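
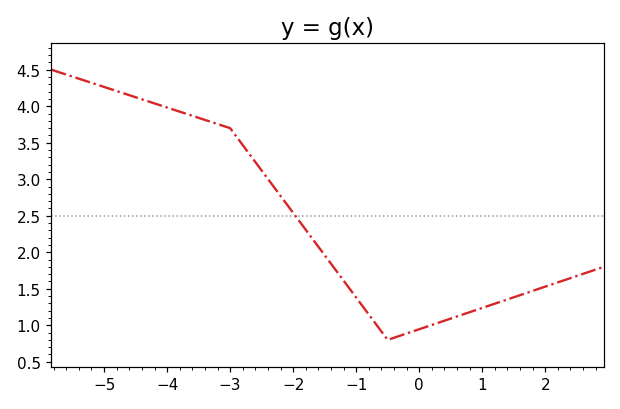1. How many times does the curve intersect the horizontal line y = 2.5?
1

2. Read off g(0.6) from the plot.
1.12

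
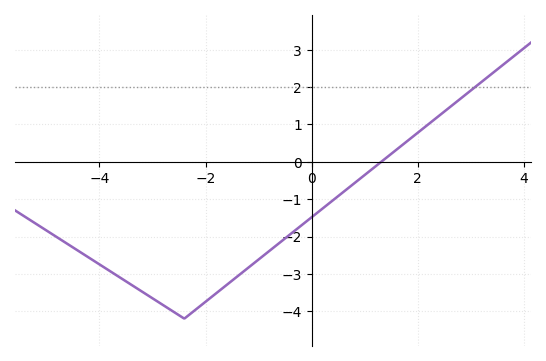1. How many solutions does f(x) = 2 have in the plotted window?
1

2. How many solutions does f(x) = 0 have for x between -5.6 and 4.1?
1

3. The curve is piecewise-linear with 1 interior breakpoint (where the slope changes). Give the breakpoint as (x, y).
(-2.4, -4.2)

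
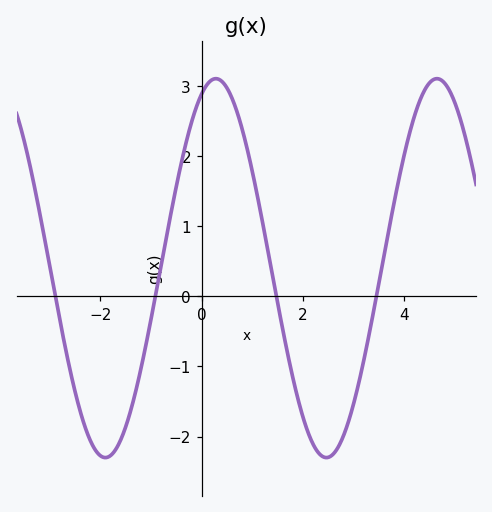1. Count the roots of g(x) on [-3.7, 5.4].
4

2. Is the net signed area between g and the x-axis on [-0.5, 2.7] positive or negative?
positive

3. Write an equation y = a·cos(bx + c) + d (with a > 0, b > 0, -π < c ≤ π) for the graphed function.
y = 2.7cos(1.44x - 0.402) + 0.4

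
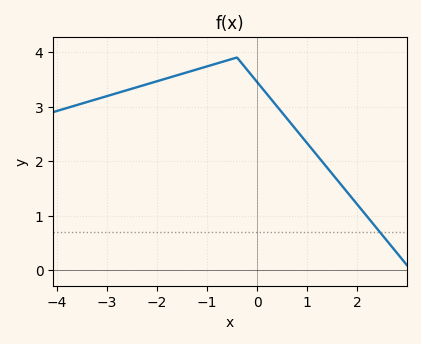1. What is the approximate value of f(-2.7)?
3.3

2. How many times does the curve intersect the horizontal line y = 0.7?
1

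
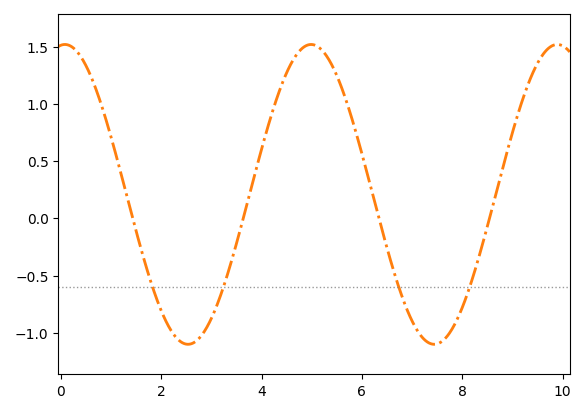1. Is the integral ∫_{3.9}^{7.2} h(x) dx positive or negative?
positive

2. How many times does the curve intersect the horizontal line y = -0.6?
4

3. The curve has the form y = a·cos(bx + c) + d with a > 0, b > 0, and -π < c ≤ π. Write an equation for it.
y = 1.31cos(1.28x - 0.1) + 0.21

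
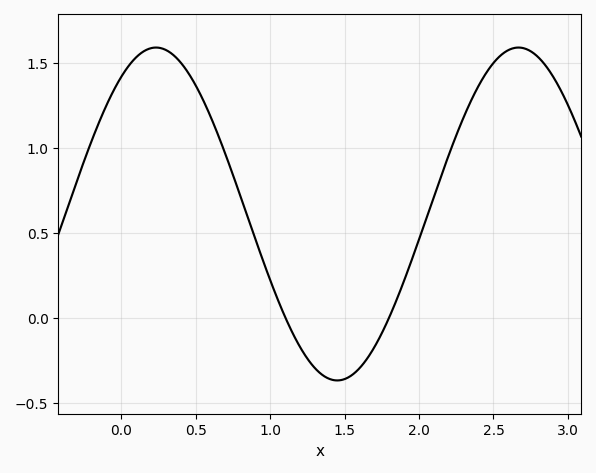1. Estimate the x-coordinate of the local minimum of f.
1.45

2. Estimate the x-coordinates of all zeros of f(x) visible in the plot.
1.1, 1.8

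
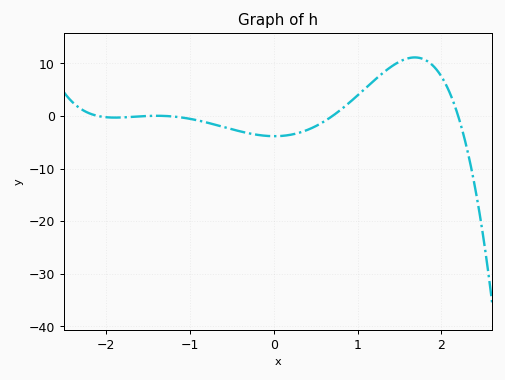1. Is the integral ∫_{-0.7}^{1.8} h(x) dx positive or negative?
positive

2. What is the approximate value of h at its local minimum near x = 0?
-4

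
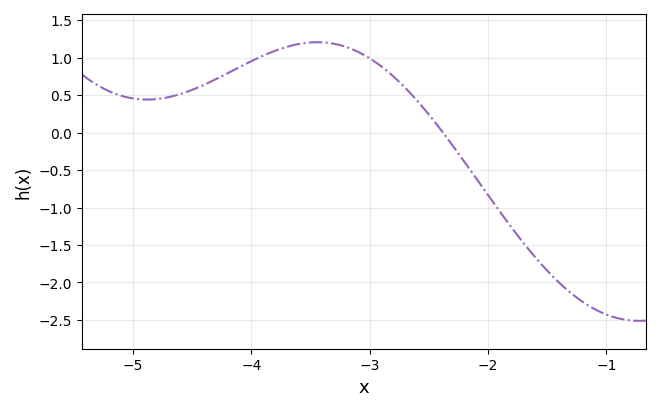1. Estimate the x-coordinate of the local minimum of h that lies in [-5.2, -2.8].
-4.9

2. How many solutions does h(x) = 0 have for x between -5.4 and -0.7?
1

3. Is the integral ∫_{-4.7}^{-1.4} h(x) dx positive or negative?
positive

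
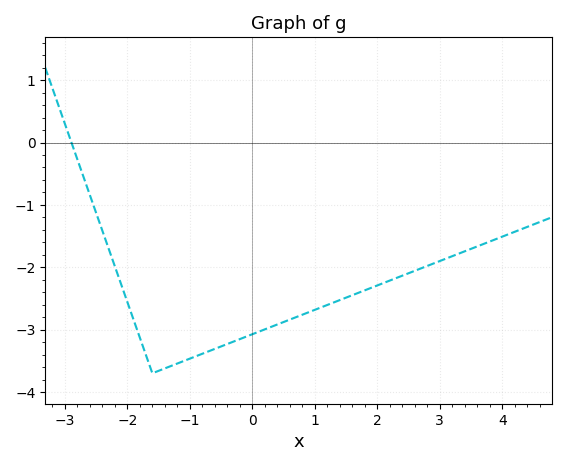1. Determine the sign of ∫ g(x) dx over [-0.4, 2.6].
negative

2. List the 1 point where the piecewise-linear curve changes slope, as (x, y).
(-1.6, -3.7)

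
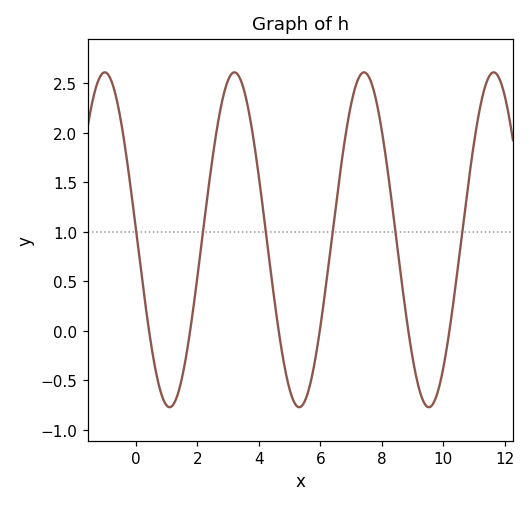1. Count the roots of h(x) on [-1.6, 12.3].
6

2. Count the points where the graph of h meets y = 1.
6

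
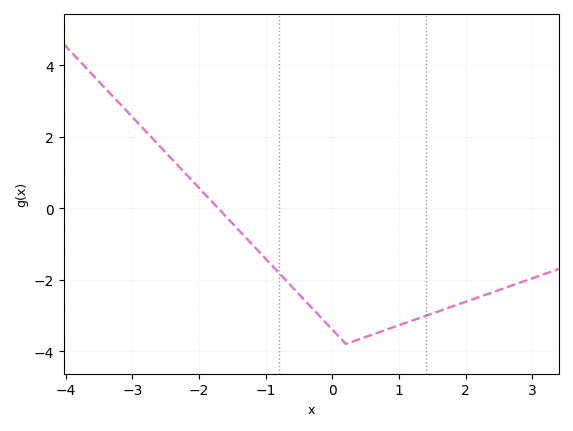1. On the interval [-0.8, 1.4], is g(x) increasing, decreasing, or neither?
neither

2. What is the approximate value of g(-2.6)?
1.8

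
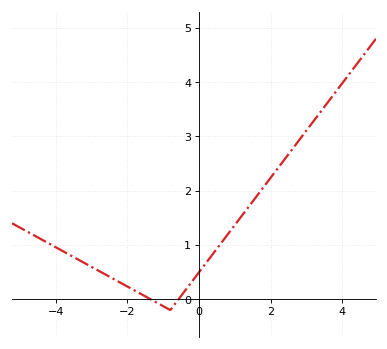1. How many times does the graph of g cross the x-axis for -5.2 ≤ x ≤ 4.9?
2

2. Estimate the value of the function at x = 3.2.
3.28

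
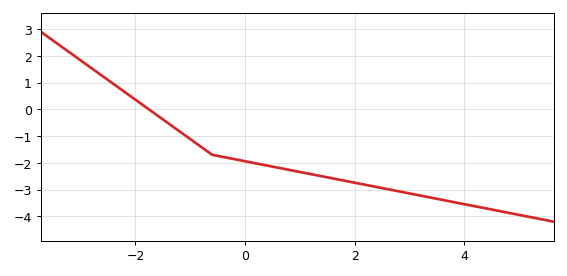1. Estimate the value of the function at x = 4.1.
-3.6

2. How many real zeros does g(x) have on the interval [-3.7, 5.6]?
1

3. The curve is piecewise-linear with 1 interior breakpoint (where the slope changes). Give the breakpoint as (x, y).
(-0.6, -1.7)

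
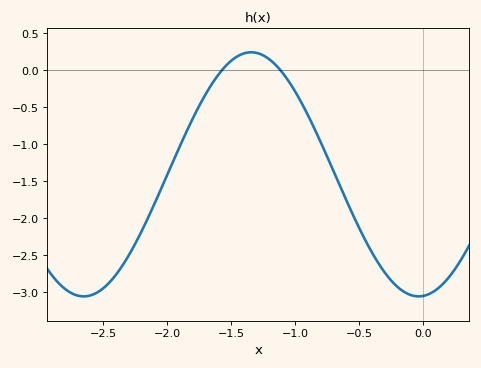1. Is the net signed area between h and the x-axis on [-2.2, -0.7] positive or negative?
negative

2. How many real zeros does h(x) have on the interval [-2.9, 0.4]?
2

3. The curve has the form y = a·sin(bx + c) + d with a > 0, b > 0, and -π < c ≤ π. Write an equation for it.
y = 1.65sin(2.4x - 1.5) - 1.41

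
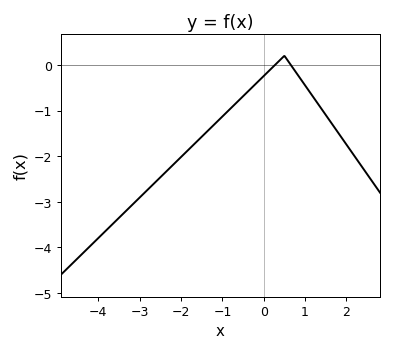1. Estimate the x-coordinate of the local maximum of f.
0.6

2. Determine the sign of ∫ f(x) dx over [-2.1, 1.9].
negative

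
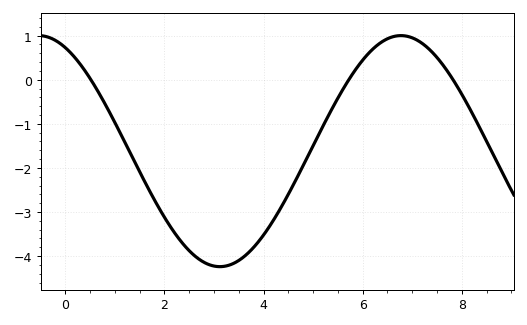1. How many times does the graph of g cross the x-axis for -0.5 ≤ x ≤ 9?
3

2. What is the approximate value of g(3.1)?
-4.24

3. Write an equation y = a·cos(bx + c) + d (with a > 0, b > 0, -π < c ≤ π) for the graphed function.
y = 2.62cos(0.86x + 0.46) - 1.62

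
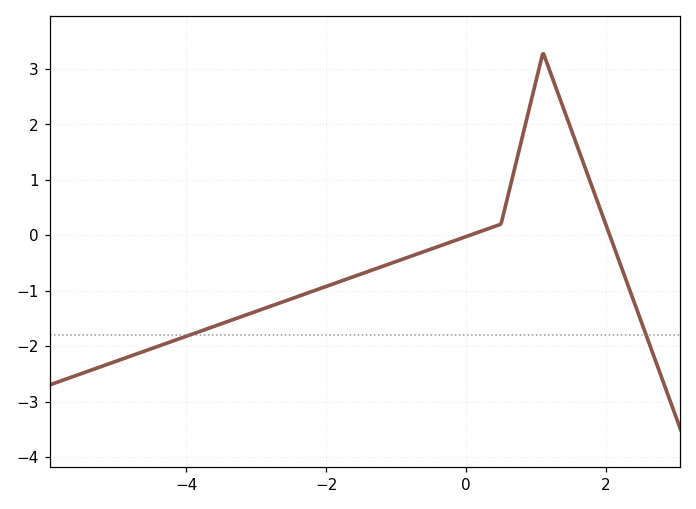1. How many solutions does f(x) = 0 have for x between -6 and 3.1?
2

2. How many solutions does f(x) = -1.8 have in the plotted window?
2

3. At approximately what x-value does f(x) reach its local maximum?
1.1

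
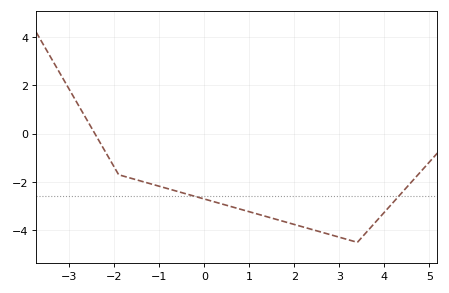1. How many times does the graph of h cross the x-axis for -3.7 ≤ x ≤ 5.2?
1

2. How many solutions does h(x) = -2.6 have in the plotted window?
2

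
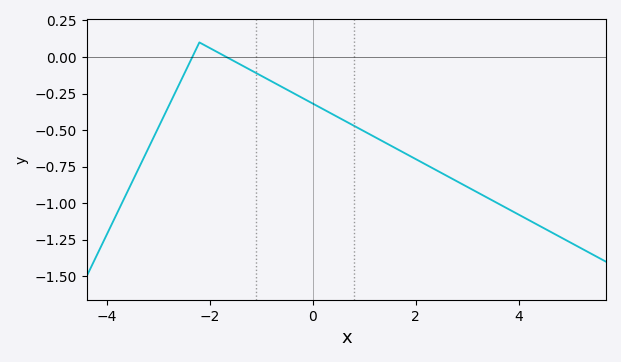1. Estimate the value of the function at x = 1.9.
-0.679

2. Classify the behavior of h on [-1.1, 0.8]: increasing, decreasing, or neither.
decreasing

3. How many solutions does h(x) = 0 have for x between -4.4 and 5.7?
2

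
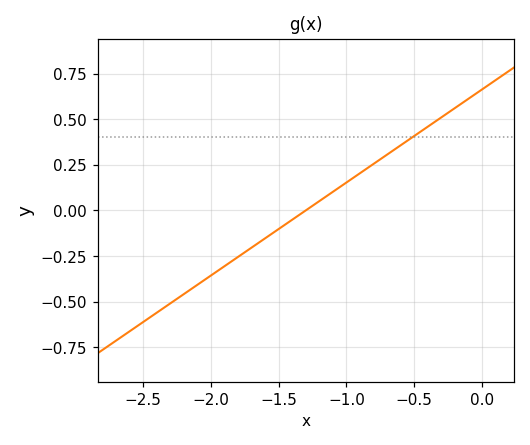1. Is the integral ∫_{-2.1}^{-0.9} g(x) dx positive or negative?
negative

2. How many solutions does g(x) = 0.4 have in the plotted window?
1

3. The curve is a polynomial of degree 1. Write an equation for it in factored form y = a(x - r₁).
y = 0.51(x + 1.3)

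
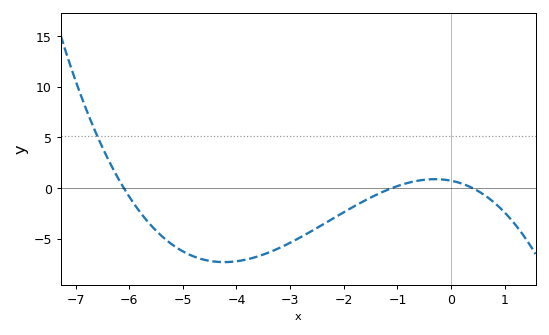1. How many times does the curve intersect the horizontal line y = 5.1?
1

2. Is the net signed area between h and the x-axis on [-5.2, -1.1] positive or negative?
negative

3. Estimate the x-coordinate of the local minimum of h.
-4.2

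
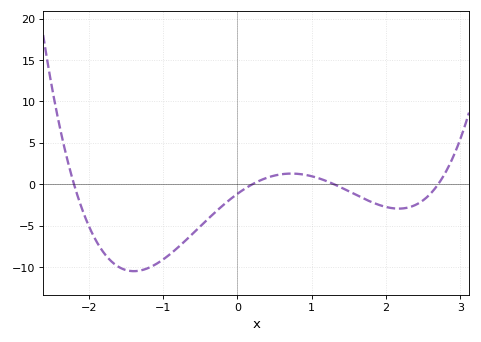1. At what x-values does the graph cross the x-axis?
-2.2, 0.2, 1.3, 2.7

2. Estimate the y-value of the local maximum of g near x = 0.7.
1.29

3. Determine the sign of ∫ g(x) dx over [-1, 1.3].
negative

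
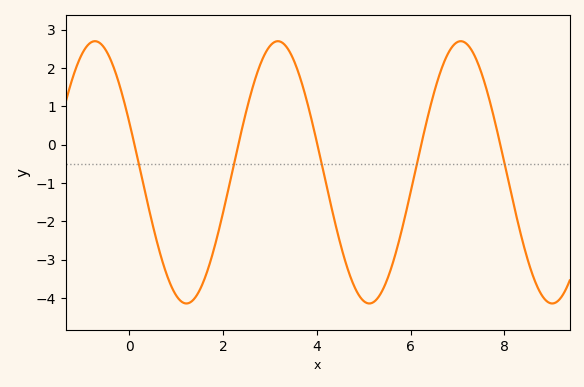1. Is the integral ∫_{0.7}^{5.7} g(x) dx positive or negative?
negative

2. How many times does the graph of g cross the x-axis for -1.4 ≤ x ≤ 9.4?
5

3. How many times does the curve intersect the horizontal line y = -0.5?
5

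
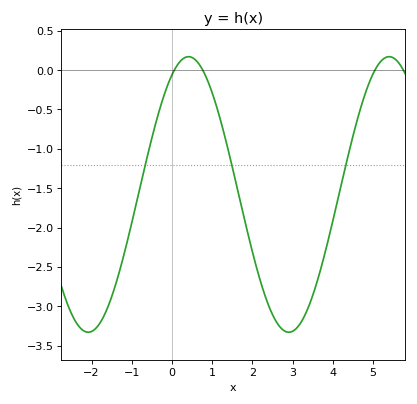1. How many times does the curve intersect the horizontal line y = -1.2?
3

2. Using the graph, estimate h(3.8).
-2.33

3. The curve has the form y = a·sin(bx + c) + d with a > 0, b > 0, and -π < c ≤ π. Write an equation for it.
y = 1.75sin(1.26x + 1.05) - 1.58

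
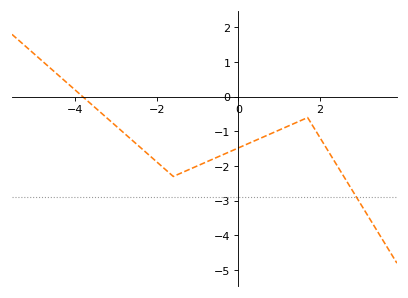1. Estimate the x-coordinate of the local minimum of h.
-1.6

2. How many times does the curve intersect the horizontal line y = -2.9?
1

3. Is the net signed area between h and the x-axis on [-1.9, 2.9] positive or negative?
negative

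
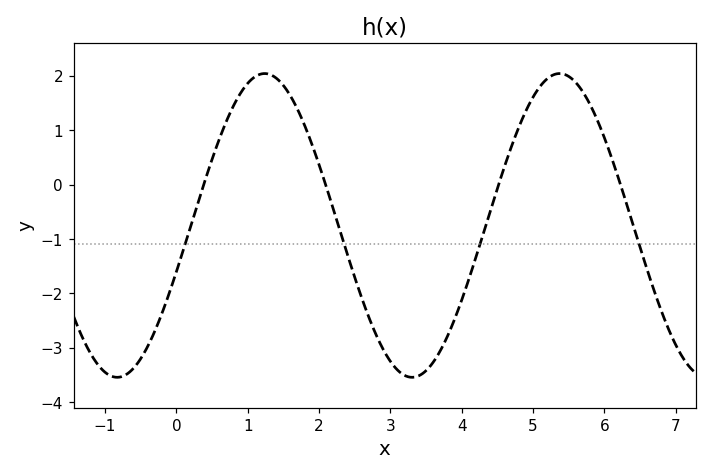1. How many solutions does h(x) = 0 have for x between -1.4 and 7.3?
4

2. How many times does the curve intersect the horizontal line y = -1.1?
4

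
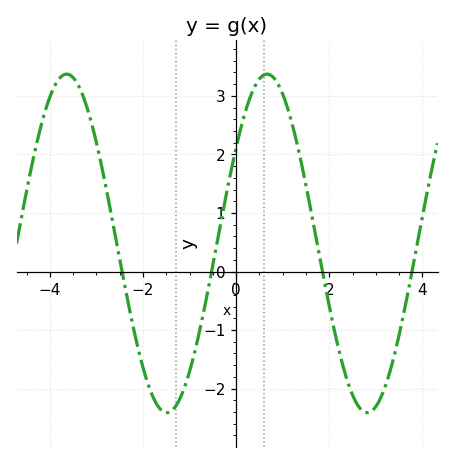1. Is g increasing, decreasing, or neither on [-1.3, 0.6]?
increasing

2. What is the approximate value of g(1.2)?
2.5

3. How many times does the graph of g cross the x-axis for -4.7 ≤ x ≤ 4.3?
4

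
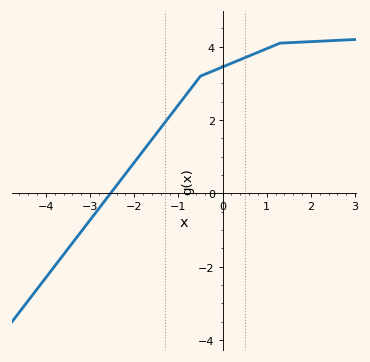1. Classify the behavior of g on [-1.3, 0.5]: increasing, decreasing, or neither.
increasing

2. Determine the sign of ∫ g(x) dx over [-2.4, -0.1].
positive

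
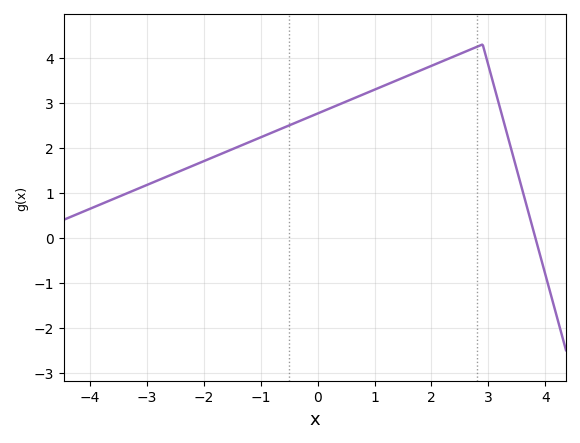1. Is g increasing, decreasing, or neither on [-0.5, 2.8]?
increasing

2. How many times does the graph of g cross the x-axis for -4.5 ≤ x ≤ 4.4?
1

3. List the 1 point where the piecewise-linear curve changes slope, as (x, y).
(2.9, 4.3)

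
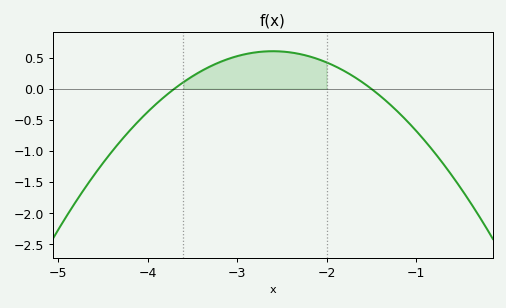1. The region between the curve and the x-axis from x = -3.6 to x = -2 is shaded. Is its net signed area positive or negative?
positive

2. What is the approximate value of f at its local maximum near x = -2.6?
0.605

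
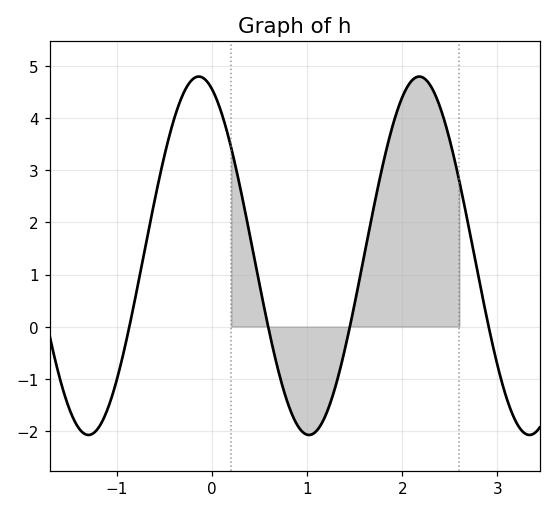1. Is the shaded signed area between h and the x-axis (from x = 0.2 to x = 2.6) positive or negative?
positive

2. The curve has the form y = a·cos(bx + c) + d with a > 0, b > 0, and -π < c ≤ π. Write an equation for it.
y = 3.44cos(2.71x + 0.382) + 1.36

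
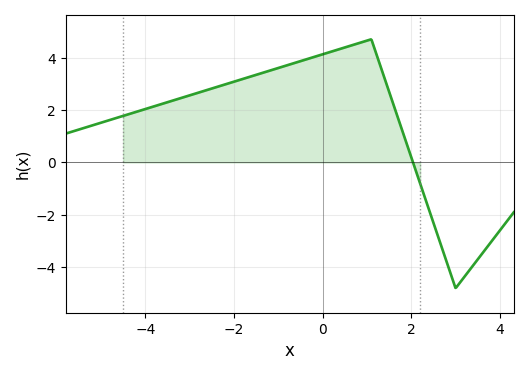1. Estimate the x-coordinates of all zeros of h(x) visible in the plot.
2.04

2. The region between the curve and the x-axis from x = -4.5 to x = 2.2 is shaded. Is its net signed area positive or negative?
positive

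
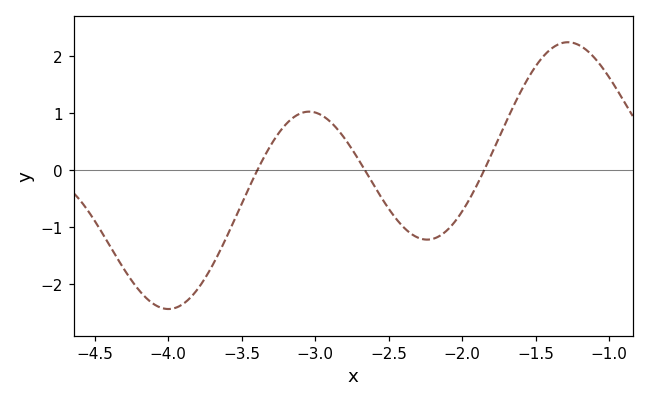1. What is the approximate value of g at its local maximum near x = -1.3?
2.24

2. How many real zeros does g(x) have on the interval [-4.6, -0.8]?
3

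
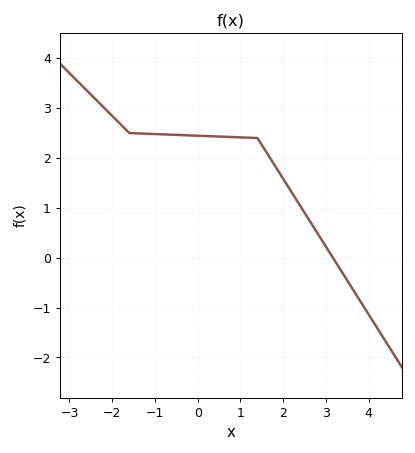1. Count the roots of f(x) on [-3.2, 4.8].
1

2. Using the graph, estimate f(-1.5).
2.5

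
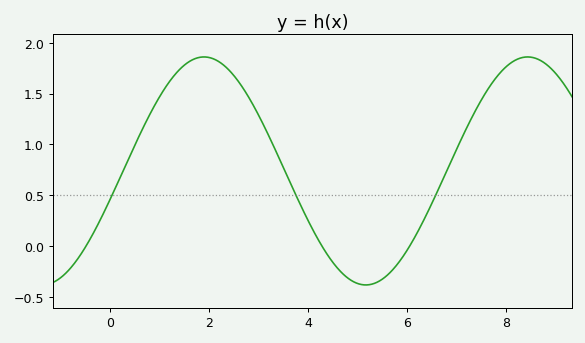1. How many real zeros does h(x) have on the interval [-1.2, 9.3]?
3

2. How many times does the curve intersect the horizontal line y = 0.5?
3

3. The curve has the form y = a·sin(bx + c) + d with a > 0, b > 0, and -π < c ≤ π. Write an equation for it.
y = 1.12sin(0.96x - 0.25) + 0.74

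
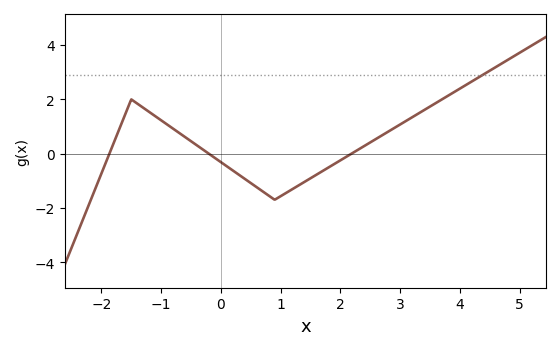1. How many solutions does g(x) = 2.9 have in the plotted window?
1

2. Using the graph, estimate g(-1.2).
1.6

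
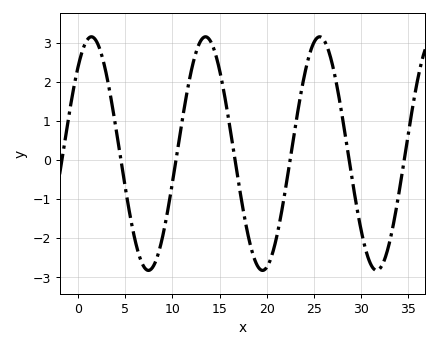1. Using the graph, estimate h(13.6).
3.16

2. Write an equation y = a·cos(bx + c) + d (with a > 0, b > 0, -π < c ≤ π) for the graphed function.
y = 2.99cos(0.52x - 0.742) + 0.17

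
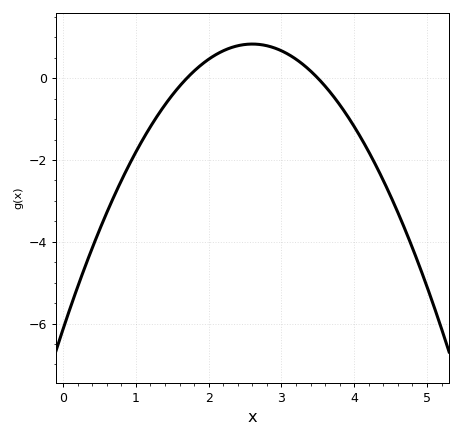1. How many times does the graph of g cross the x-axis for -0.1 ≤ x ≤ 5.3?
2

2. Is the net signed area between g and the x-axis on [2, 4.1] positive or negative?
positive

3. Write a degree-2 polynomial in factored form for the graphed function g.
y = -1.03(x - 1.7)(x - 3.5)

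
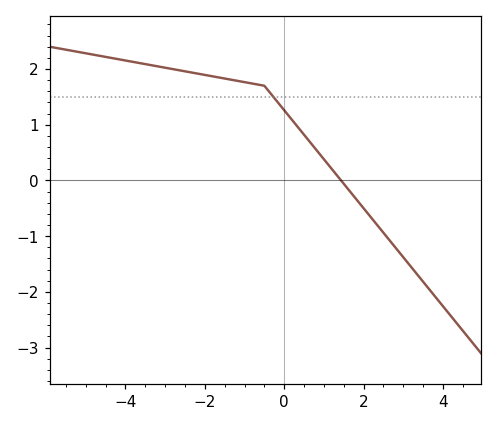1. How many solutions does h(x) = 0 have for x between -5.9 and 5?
1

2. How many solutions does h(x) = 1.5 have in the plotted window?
1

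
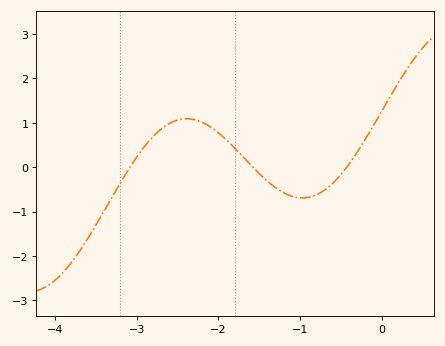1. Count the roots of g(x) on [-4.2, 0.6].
3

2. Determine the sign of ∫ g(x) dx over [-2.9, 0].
positive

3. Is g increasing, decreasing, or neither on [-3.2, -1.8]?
neither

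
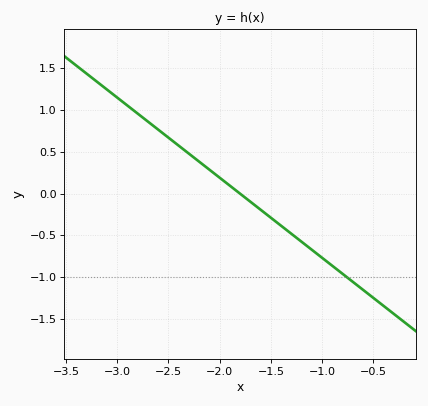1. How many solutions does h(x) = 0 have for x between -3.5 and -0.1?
1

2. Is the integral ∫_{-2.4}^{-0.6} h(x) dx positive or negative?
negative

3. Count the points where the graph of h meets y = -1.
1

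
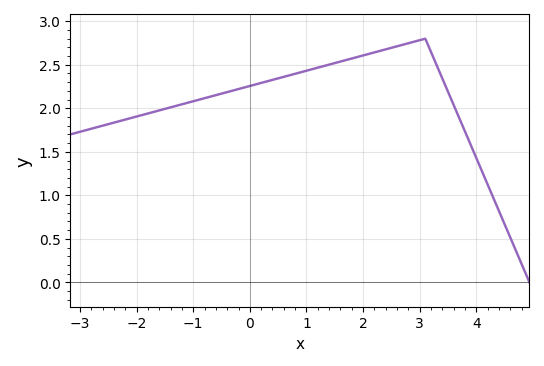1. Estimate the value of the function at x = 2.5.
2.69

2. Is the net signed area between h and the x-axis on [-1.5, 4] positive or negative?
positive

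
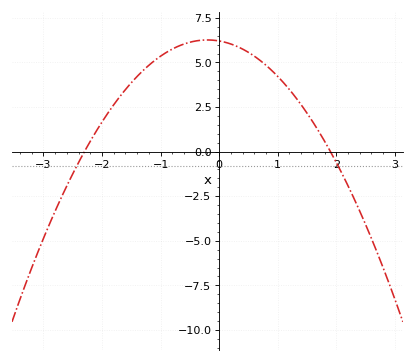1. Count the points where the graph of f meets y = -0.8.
2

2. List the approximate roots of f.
-2.3, 1.9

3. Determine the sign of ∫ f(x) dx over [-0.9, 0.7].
positive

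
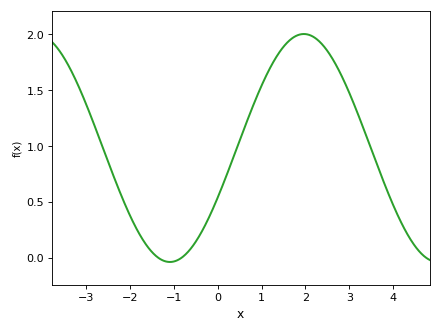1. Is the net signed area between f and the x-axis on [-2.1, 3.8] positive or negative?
positive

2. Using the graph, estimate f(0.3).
0.836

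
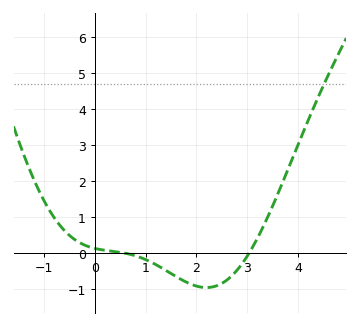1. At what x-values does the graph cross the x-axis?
0.6, 3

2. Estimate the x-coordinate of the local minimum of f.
2.2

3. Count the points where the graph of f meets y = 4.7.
1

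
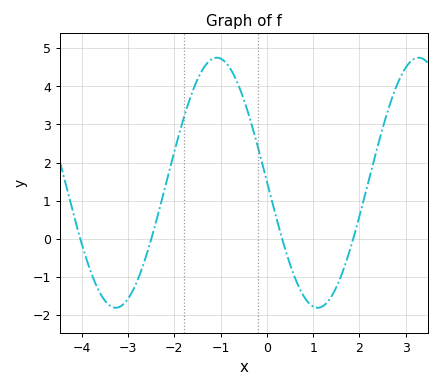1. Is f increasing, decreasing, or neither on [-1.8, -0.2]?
neither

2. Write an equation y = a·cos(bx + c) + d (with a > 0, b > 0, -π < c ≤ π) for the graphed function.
y = 3.28cos(1.44x + 1.56) + 1.47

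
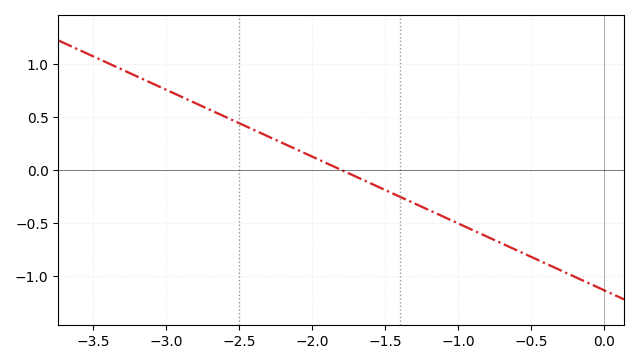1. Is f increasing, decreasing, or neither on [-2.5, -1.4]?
decreasing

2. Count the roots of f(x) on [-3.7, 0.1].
1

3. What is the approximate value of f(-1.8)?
0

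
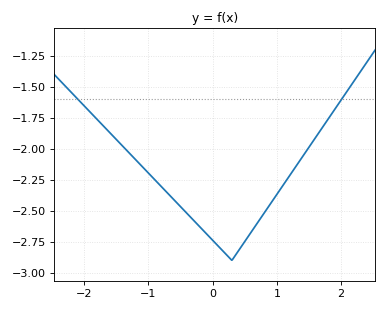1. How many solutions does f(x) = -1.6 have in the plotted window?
2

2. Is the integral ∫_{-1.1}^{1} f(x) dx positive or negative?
negative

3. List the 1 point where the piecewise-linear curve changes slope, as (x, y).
(0.3, -2.9)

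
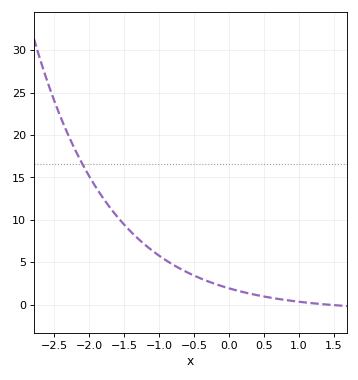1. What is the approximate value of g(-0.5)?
3.42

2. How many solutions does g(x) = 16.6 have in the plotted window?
1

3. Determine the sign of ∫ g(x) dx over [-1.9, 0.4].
positive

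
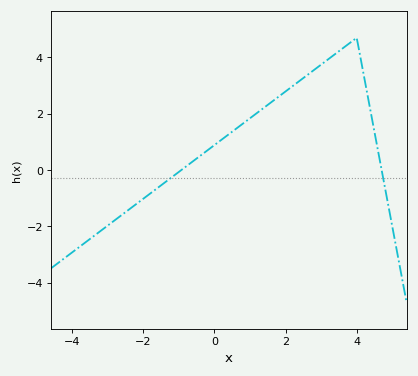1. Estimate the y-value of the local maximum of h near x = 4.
4.7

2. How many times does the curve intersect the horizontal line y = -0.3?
2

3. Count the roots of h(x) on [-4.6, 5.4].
2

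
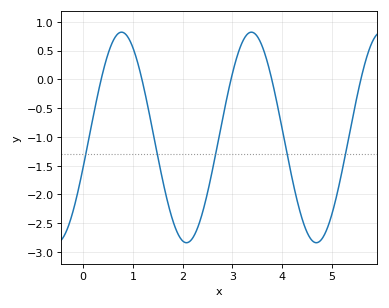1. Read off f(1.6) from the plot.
-1.76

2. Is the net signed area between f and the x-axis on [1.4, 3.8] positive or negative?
negative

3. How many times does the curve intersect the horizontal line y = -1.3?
5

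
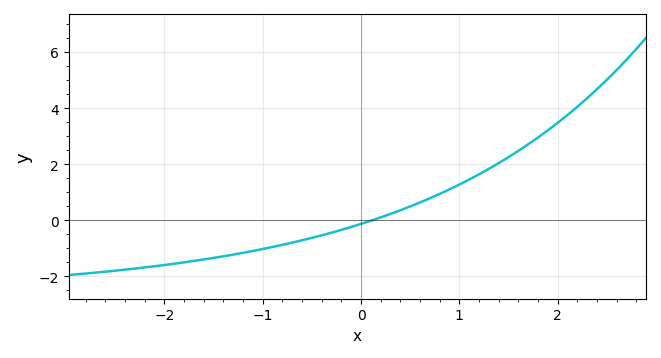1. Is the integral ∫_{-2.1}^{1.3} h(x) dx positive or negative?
negative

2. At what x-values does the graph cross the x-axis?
0.1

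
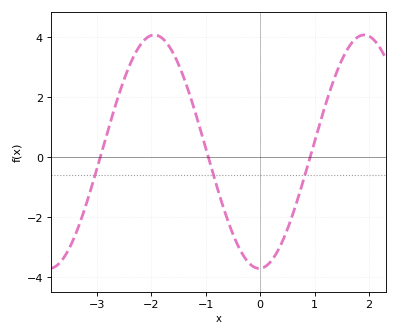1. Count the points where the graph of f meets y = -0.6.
3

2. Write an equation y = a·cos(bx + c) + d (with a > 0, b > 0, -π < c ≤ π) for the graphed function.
y = 3.89cos(1.63x - 3.11) + 0.19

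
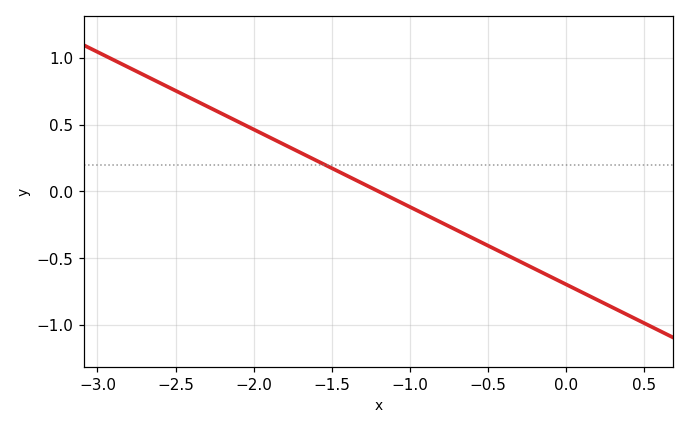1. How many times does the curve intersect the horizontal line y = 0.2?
1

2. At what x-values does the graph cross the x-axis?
-1.2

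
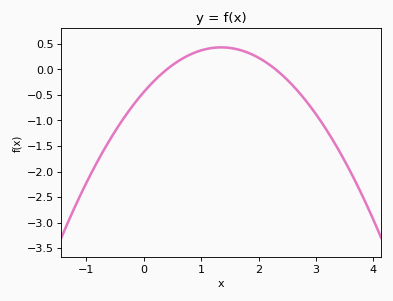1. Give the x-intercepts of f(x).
0.4, 2.3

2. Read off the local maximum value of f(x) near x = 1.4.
0.433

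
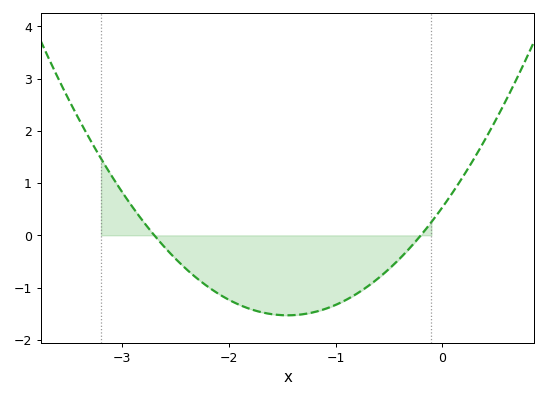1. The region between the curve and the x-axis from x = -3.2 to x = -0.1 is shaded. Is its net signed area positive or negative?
negative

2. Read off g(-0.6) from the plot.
-0.823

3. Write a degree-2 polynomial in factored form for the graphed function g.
y = 0.98(x + 2.7)(x + 0.2)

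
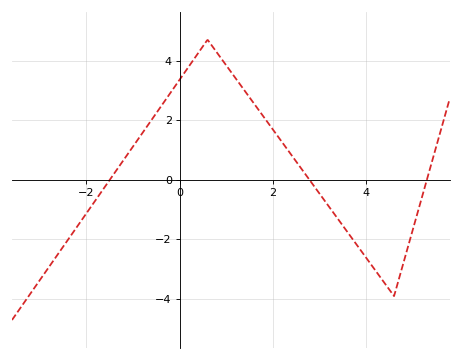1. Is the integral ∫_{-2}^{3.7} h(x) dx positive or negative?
positive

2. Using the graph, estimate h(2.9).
-0.2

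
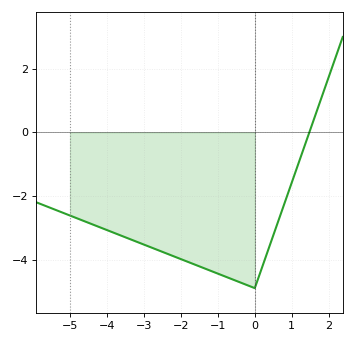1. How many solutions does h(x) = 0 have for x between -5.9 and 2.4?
1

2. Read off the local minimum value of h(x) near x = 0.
-4.8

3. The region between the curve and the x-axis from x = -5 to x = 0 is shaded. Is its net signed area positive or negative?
negative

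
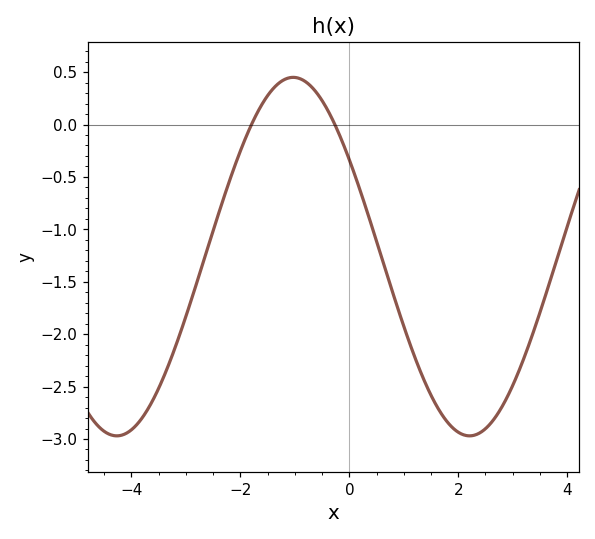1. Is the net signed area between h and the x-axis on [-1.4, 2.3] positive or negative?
negative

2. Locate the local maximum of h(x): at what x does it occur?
-1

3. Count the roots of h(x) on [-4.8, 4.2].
2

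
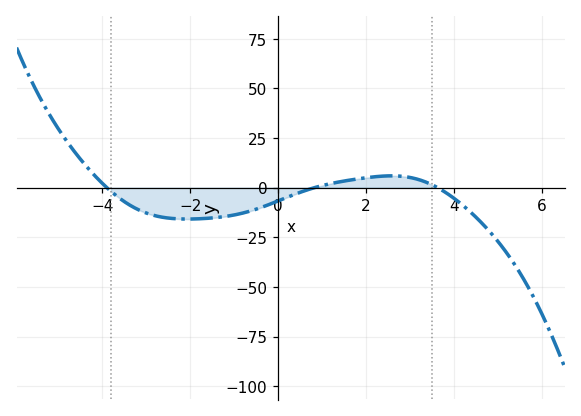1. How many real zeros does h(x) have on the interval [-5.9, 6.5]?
3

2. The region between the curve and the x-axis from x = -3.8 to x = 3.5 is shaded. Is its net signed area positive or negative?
negative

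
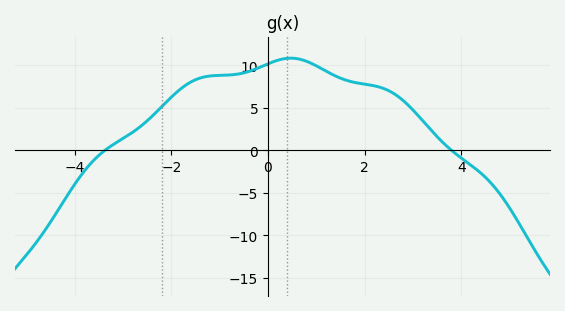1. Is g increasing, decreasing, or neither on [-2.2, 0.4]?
increasing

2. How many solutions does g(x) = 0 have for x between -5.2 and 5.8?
2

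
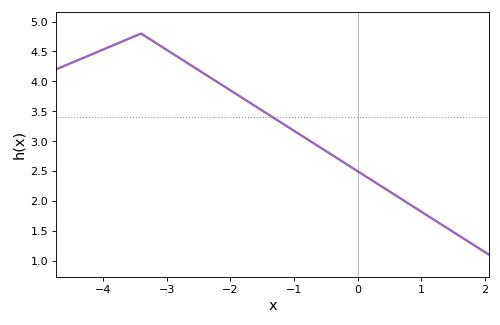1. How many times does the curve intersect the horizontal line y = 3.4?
1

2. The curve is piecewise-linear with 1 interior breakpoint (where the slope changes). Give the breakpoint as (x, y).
(-3.4, 4.8)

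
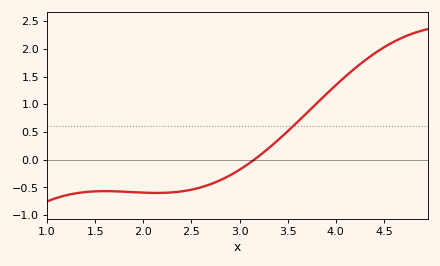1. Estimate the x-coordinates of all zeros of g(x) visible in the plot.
3.15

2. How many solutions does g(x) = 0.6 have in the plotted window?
1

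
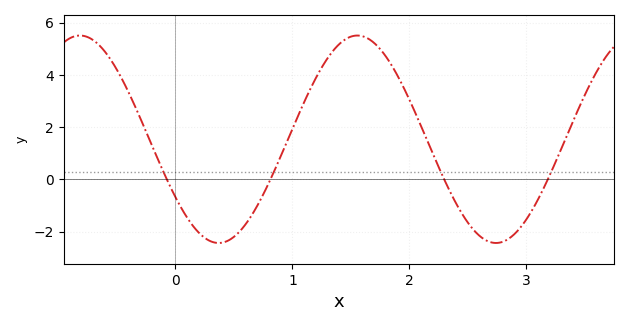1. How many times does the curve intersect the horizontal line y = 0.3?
4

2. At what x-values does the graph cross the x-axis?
-0.1, 0.8, 2.3, 3.2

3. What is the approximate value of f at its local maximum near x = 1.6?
5.6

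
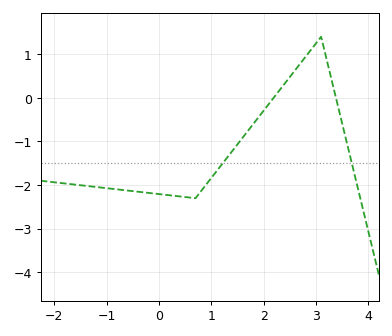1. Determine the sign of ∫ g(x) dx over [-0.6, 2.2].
negative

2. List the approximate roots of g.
2.19, 3.38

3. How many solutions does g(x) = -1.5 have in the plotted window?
2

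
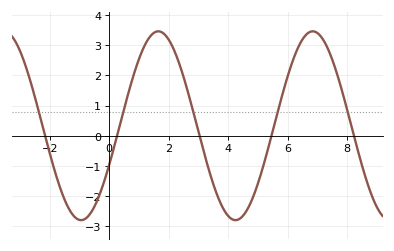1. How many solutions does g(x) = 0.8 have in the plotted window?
5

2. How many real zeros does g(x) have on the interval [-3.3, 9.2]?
5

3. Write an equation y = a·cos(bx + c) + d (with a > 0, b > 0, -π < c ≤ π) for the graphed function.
y = 3.13cos(1.2x - 2) + 0.33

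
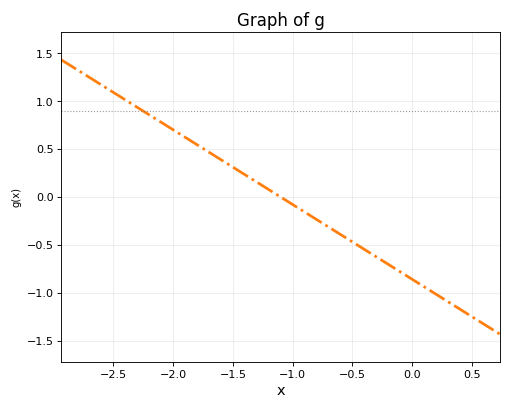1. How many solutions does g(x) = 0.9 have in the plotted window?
1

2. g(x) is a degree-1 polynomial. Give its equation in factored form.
y = -0.78(x + 1.1)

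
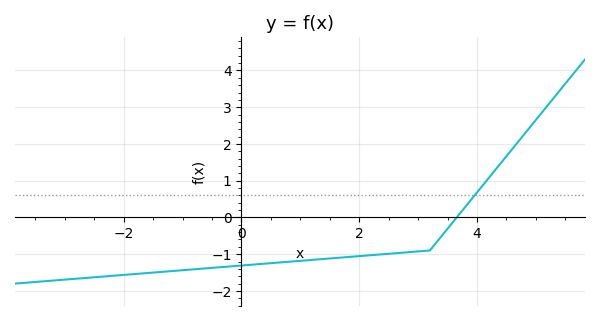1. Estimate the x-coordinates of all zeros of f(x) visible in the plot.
3.66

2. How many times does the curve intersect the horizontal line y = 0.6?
1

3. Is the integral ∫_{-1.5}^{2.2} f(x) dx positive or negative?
negative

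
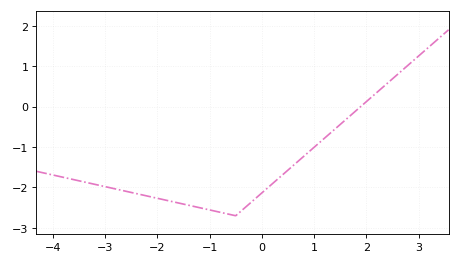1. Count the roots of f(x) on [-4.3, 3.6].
1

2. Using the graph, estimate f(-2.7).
-2.1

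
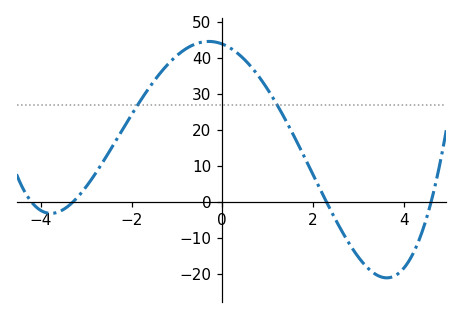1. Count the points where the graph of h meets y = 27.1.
2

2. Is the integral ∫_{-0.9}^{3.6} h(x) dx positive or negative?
positive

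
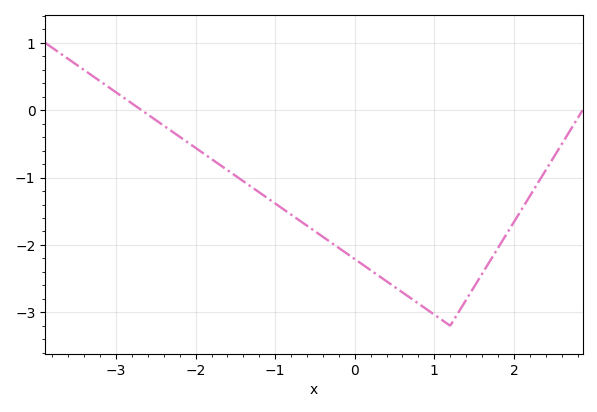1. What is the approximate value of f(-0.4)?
-1.9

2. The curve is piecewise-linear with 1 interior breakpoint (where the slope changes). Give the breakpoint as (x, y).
(1.2, -3.2)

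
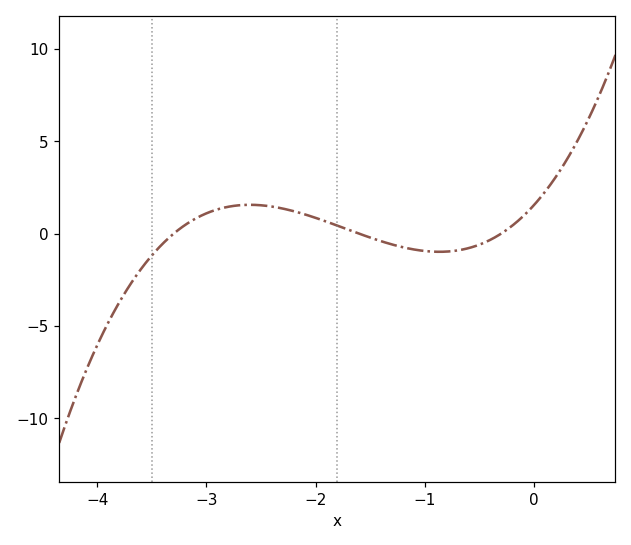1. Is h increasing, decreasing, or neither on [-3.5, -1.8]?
neither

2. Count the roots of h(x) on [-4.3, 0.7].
3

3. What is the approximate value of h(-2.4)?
1.47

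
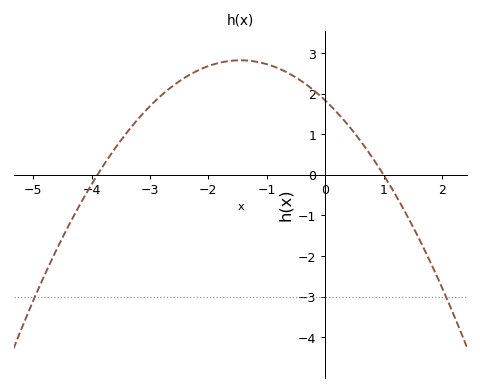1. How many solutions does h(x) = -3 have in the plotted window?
2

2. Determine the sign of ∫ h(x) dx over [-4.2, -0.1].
positive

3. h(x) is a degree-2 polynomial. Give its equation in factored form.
y = -0.47(x + 3.9)(x - 1)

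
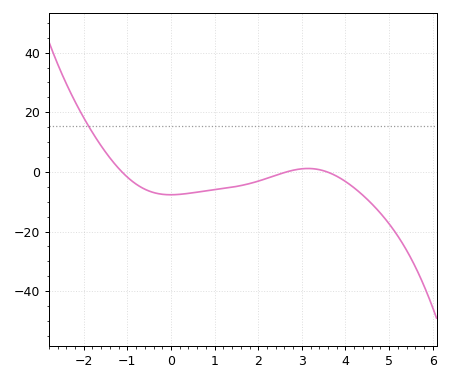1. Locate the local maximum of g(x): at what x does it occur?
3.14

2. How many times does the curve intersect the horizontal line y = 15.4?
1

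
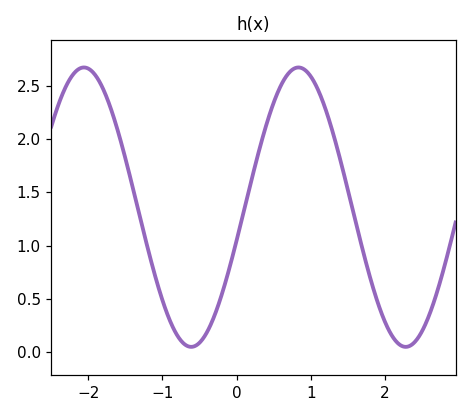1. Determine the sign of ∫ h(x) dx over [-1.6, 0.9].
positive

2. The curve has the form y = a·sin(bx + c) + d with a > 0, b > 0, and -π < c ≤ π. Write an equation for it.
y = 1.31sin(2.2x - 0.24) + 1.36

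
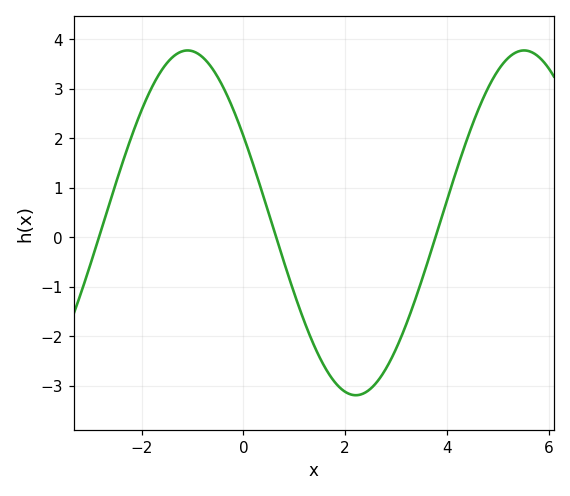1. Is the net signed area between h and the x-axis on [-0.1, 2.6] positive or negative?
negative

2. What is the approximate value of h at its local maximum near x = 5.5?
3.77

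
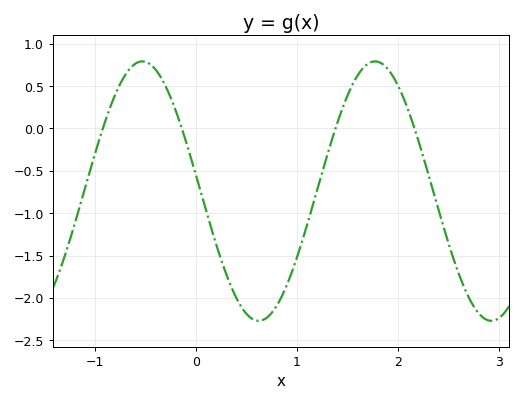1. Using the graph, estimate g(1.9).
0.7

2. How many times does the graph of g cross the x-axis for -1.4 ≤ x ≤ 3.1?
4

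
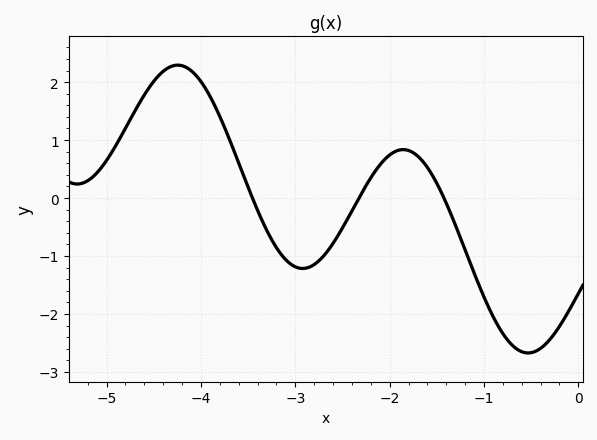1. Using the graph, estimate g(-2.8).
-1.1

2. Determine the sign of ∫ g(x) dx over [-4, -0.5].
negative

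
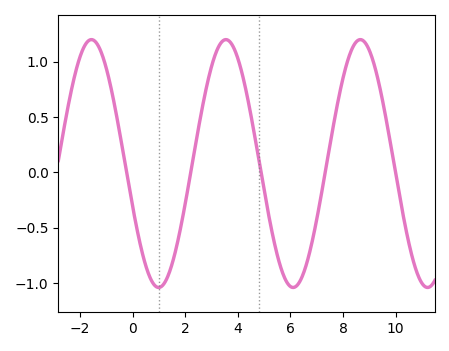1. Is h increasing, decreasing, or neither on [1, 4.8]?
neither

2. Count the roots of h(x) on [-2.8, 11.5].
5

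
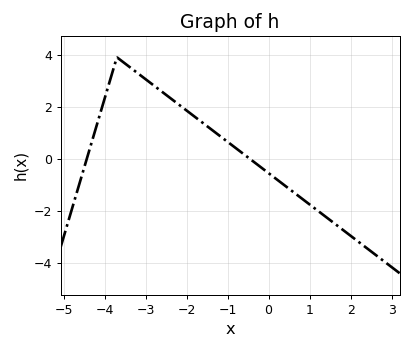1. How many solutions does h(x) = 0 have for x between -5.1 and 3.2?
2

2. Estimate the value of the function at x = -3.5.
3.6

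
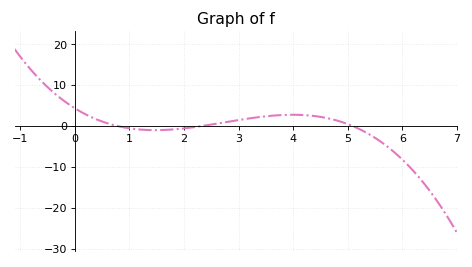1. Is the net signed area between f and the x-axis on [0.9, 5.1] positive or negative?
positive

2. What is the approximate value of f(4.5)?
2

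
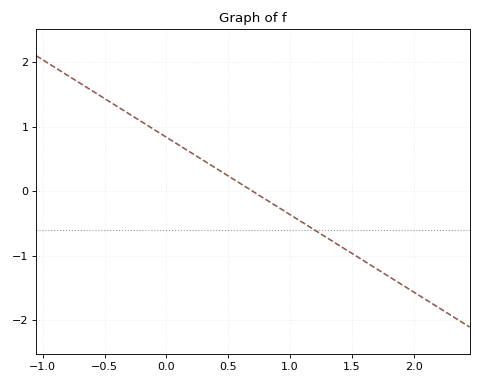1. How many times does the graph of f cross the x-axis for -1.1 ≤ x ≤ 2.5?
1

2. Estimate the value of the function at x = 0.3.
0.5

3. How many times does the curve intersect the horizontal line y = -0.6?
1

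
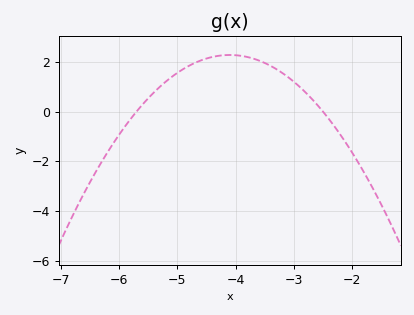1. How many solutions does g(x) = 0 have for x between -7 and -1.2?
2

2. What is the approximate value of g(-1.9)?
-2.03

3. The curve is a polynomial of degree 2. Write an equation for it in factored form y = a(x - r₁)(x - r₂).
y = -0.89(x + 5.7)(x + 2.5)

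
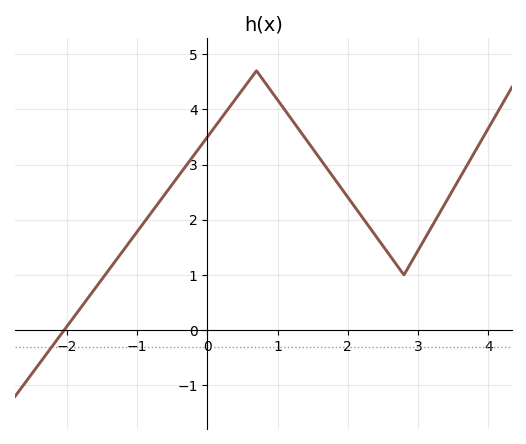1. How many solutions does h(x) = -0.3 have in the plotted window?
1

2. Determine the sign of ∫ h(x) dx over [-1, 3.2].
positive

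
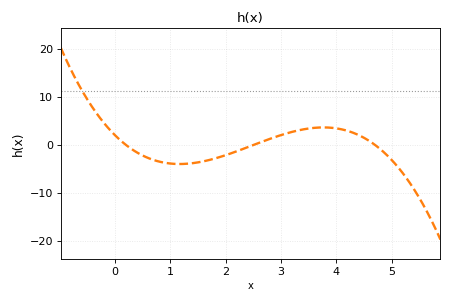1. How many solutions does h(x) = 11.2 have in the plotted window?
1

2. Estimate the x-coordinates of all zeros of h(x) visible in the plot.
0.2, 2.5, 4.7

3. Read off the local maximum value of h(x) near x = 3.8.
4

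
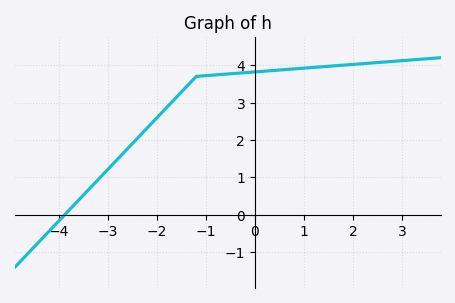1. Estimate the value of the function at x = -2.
2.6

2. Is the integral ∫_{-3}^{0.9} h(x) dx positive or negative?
positive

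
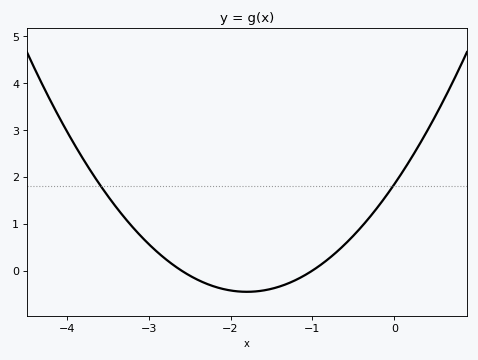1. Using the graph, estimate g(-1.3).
-0.3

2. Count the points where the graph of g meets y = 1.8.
2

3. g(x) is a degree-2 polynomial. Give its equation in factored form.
y = 0.71(x + 2.6)(x + 1)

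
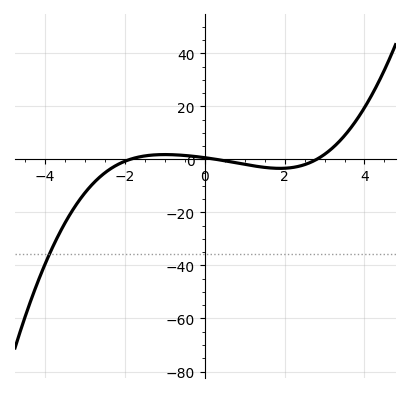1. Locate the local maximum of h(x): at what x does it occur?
-1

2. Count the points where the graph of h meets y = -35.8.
1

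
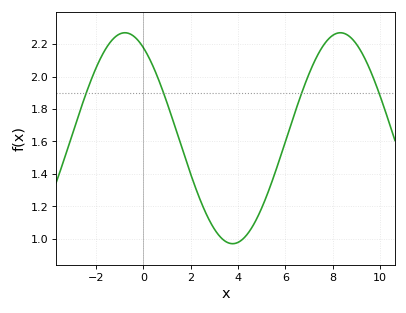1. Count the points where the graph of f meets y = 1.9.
4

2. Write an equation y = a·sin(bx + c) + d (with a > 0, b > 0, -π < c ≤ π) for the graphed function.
y = 0.65sin(0.69x + 2.11) + 1.62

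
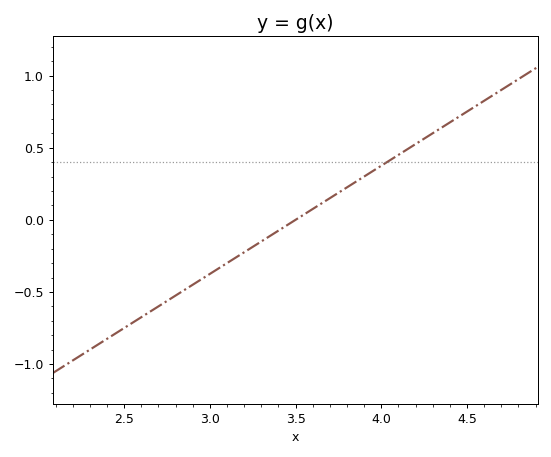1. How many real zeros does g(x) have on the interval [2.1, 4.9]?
1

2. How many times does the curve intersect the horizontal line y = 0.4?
1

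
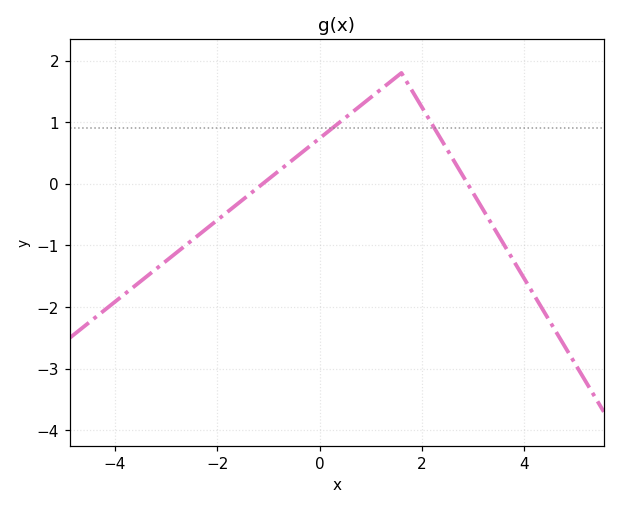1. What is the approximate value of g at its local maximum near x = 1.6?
1.8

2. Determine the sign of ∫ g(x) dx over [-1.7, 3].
positive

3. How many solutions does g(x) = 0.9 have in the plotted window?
2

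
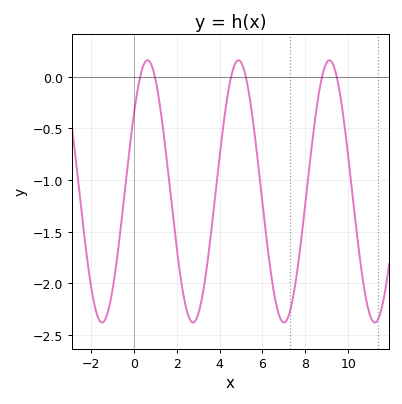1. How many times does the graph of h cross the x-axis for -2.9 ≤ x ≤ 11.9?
6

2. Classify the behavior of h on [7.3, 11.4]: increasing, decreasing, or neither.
neither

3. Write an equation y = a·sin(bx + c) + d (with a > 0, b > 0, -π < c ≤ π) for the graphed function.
y = 1.27sin(1.5x + 0.63) - 1.11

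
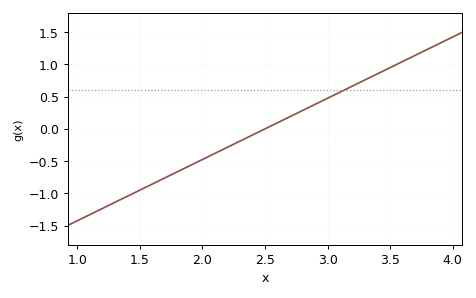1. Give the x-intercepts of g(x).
2.5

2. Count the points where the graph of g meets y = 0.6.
1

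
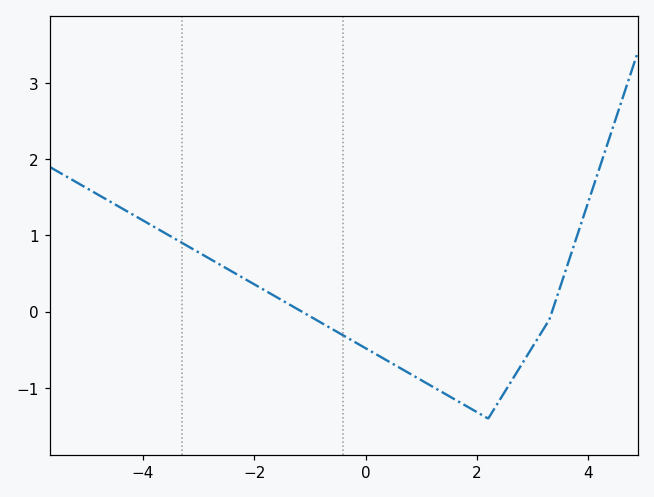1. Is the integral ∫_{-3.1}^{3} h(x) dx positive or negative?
negative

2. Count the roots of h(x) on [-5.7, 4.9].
2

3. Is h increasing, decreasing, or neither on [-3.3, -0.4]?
decreasing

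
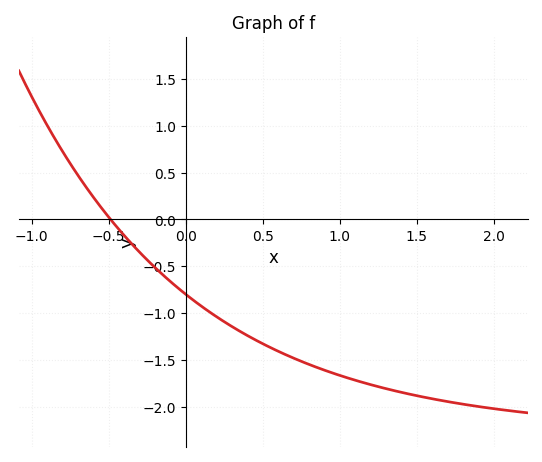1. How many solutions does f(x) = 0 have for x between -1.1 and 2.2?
1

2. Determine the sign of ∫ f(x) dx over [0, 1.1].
negative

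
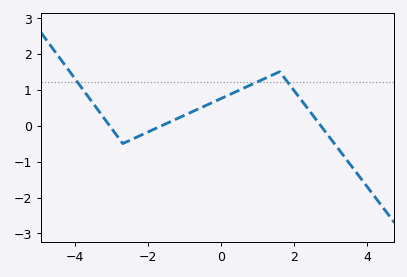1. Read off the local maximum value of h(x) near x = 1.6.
1.5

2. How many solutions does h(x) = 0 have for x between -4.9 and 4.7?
3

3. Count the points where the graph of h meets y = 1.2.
3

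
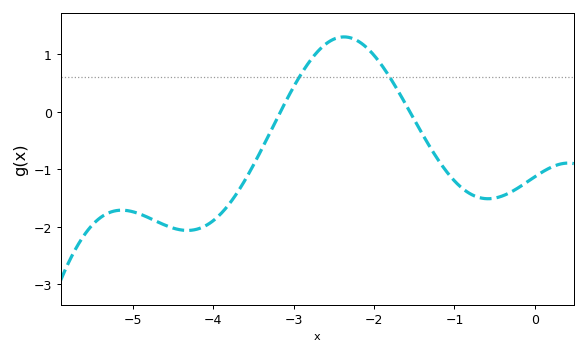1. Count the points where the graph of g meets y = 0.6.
2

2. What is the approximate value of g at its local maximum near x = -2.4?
1.3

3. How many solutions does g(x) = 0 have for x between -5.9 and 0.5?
2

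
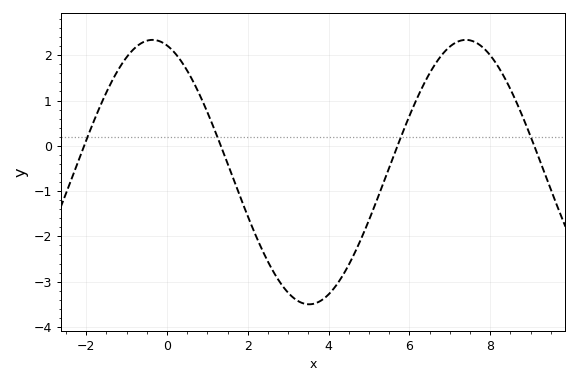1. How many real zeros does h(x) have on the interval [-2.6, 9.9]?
4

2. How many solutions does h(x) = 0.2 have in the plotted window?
4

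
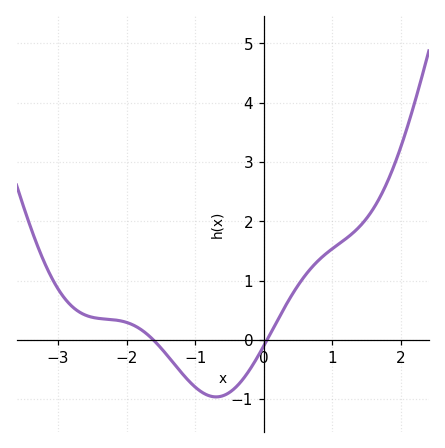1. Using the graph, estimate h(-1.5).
-0.1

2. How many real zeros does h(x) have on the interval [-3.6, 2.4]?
2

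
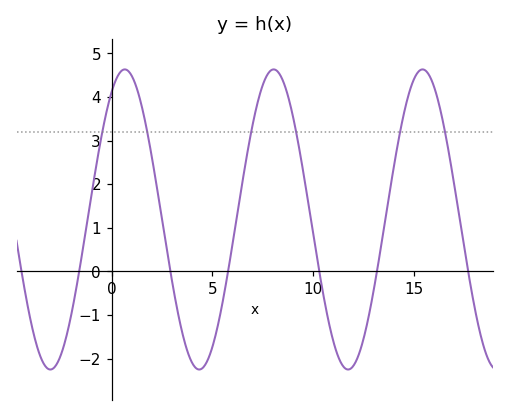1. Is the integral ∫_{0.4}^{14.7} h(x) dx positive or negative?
positive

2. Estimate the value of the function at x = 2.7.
0.596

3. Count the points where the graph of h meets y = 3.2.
6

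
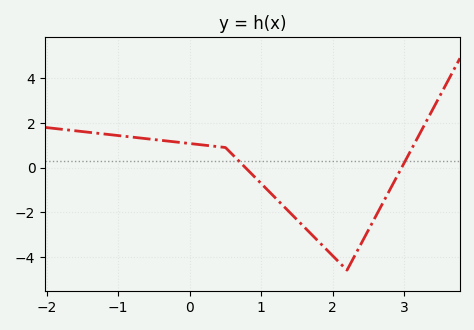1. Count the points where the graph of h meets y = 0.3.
2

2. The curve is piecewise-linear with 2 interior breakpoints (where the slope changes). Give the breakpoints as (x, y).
(0.5, 0.9); (2.2, -4.6)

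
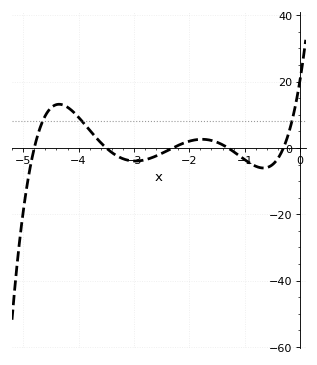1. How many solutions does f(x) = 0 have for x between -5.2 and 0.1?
5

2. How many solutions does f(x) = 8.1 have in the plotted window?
3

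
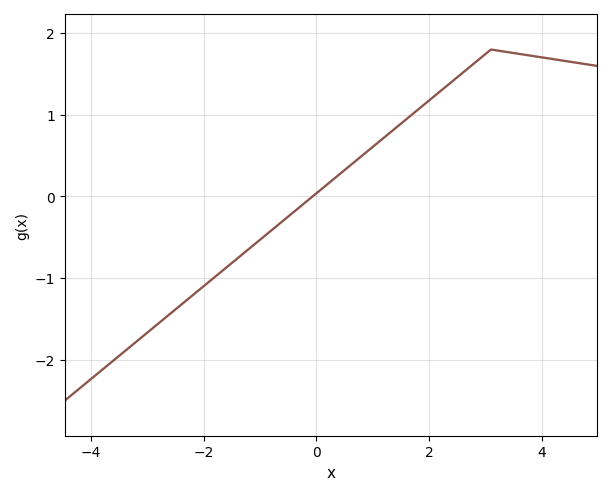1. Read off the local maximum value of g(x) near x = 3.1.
1.8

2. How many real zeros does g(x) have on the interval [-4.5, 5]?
1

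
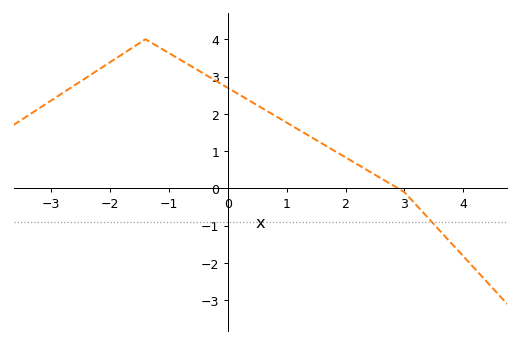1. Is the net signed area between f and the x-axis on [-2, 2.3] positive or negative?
positive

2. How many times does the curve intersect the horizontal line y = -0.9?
1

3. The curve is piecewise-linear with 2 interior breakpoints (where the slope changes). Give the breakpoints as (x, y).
(-1.4, 4); (3, -0.1)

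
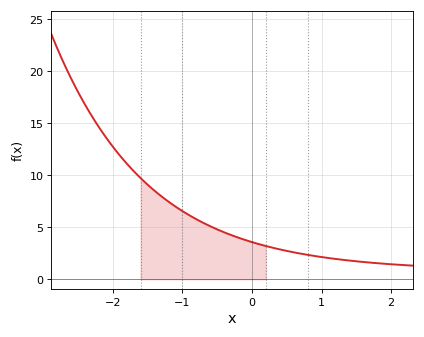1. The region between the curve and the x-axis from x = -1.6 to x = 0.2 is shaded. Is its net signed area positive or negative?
positive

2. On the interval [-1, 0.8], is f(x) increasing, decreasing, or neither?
decreasing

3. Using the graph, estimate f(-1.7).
10.5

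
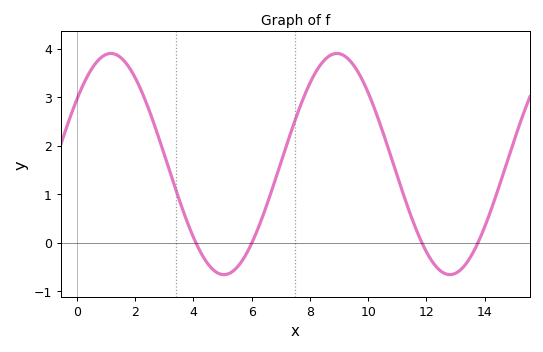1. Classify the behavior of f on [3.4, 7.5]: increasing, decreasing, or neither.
neither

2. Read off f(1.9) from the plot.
3.5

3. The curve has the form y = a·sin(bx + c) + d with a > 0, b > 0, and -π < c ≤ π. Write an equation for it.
y = 2.28sin(0.81x + 0.62) + 1.62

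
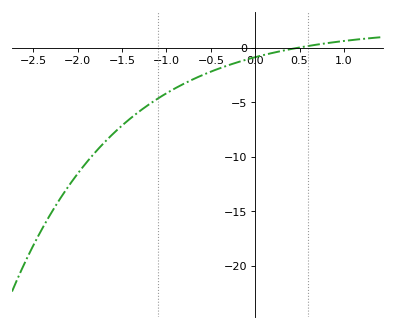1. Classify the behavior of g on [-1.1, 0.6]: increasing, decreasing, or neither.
increasing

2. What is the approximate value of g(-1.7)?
-8.5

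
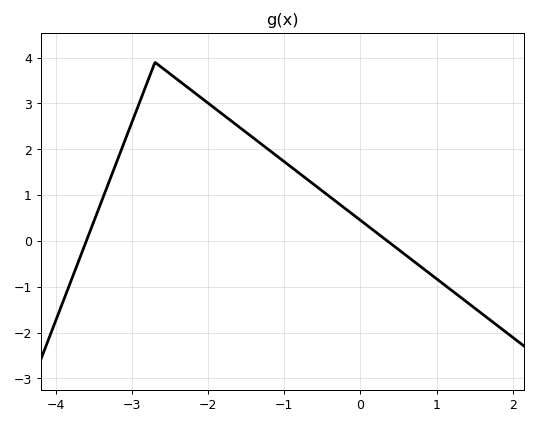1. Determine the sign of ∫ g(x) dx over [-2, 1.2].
positive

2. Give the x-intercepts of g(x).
-3.6, 0.4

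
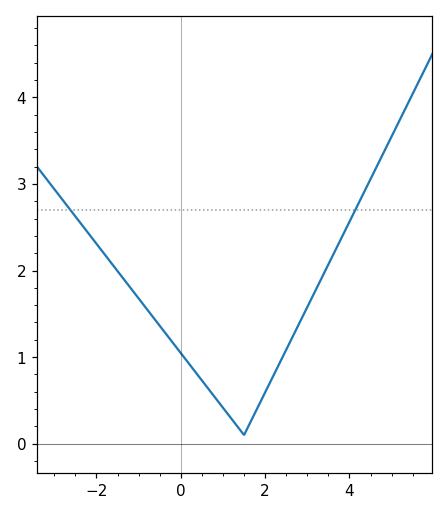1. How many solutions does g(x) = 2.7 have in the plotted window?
2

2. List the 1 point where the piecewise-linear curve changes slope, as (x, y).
(1.5, 0.1)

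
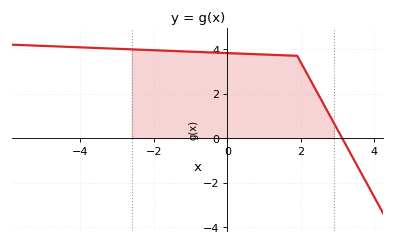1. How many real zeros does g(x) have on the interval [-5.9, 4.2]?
1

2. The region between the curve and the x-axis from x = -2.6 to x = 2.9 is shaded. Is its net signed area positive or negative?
positive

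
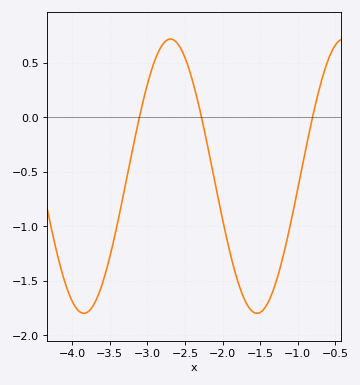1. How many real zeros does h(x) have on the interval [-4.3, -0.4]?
3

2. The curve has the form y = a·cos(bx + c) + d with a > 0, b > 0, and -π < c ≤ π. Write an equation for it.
y = 1.26cos(2.73x + 1.07) - 0.54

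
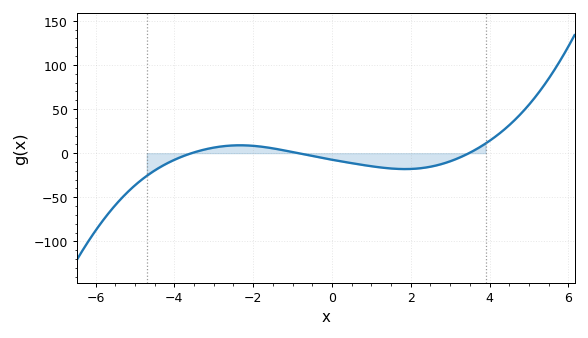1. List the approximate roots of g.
-3.56, -0.862, 3.48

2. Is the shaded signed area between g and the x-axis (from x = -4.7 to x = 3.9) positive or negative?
negative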